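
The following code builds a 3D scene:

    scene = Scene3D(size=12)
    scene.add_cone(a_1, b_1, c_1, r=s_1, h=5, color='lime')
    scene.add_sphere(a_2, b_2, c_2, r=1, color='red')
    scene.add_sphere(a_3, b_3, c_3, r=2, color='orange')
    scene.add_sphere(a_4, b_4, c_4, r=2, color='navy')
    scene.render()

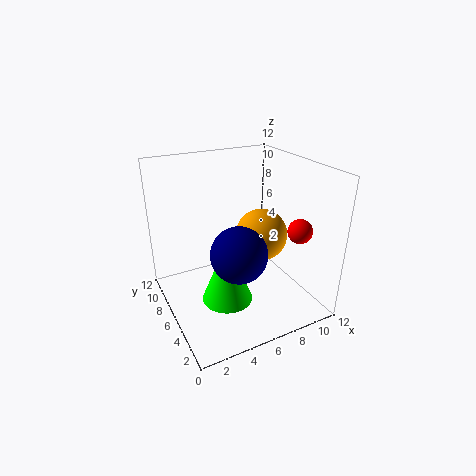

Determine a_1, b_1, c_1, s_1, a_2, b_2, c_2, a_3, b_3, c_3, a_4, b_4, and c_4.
a_1 = 4, b_1 = 4, c_1 = 2, s_1 = 2, a_2 = 10, b_2 = 3, c_2 = 7, a_3 = 7, b_3 = 4, c_3 = 7, a_4 = 4, b_4 = 2, c_4 = 7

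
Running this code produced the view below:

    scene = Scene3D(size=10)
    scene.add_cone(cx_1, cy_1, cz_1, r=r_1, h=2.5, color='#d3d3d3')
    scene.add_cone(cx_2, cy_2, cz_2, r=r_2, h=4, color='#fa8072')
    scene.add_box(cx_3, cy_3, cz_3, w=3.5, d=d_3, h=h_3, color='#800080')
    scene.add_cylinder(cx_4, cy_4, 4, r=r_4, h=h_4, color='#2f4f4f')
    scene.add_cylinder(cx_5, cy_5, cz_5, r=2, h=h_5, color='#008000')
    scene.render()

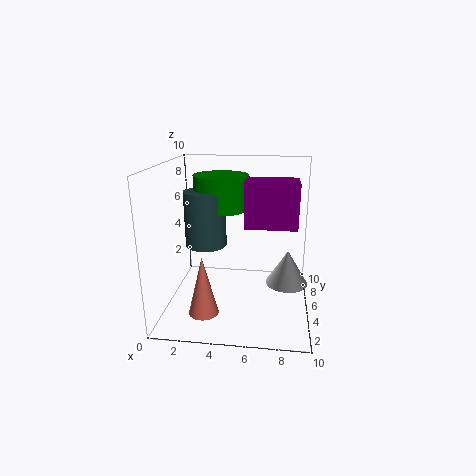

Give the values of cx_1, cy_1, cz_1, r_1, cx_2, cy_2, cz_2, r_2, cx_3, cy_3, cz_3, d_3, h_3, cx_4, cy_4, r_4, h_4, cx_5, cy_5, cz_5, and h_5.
cx_1 = 8.5, cy_1 = 5.5, cz_1 = 1.5, r_1 = 1.5, cx_2 = 3, cy_2 = 2.5, cz_2 = 0.5, r_2 = 1, cx_3 = 5.5, cy_3 = 4, cz_3 = 6, d_3 = 2.5, h_3 = 3, cx_4 = 2.5, cy_4 = 6, r_4 = 1.5, h_4 = 4, cx_5 = 3.5, cy_5 = 7, cz_5 = 6.5, h_5 = 2.5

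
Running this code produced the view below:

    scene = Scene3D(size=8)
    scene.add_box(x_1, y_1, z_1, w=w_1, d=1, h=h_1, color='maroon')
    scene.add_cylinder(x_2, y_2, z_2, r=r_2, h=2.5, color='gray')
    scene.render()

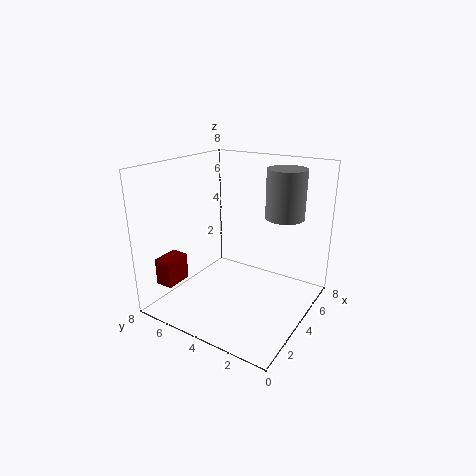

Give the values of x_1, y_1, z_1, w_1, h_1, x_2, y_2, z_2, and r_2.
x_1 = 1
y_1 = 6.5
z_1 = 1.5
w_1 = 1.5
h_1 = 1.5
x_2 = 4.5
y_2 = 1.5
z_2 = 5.5
r_2 = 1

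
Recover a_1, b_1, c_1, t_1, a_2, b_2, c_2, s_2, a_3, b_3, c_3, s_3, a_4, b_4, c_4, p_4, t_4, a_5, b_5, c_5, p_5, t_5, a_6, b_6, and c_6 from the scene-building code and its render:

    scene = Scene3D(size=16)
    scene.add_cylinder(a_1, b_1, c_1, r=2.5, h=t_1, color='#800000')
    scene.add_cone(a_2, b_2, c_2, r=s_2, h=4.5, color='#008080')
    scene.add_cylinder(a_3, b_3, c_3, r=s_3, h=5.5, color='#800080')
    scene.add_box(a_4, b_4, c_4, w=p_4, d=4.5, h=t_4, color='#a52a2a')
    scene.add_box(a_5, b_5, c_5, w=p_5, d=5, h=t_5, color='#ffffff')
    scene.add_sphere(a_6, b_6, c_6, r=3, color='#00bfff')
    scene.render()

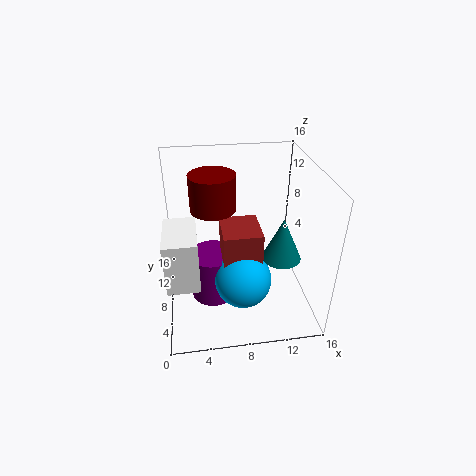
a_1 = 5.5, b_1 = 9.5, c_1 = 11, t_1 = 4, a_2 = 12, b_2 = 4.5, c_2 = 7.5, s_2 = 2, a_3 = 5, b_3 = 7, c_3 = 1.5, s_3 = 2.5, a_4 = 6, b_4 = 4, c_4 = 3.5, p_4 = 4, t_4 = 7, a_5 = 0.5, b_5 = 0.5, c_5 = 7.5, p_5 = 3, t_5 = 5, a_6 = 8, b_6 = 4.5, c_6 = 5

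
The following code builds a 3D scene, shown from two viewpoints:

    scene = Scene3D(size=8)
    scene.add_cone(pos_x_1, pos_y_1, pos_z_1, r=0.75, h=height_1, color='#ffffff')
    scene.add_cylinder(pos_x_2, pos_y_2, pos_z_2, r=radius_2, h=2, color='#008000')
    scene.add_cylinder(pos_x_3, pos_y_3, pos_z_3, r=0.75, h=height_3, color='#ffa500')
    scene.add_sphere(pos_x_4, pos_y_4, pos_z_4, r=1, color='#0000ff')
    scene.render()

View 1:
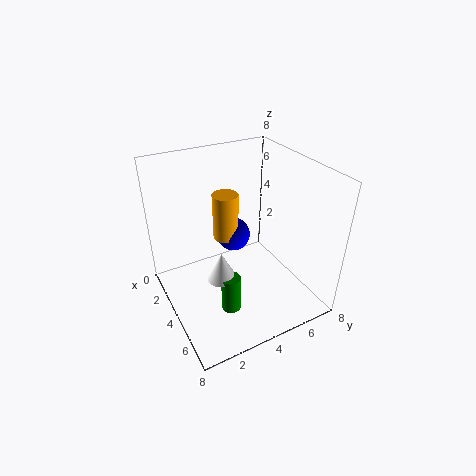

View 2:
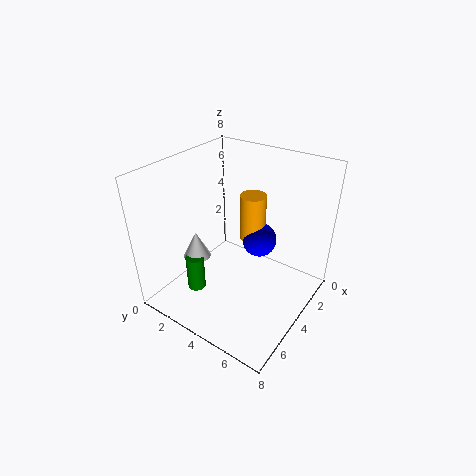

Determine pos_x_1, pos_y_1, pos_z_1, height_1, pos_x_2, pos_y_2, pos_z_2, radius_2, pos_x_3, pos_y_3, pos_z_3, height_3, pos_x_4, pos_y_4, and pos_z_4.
pos_x_1 = 5.5
pos_y_1 = 2.25
pos_z_1 = 3
height_1 = 1.5
pos_x_2 = 6
pos_y_2 = 2.5
pos_z_2 = 1.25
radius_2 = 0.5
pos_x_3 = 2.5
pos_y_3 = 4
pos_z_3 = 3.25
height_3 = 2.75
pos_x_4 = 2.5
pos_y_4 = 4.5
pos_z_4 = 3.25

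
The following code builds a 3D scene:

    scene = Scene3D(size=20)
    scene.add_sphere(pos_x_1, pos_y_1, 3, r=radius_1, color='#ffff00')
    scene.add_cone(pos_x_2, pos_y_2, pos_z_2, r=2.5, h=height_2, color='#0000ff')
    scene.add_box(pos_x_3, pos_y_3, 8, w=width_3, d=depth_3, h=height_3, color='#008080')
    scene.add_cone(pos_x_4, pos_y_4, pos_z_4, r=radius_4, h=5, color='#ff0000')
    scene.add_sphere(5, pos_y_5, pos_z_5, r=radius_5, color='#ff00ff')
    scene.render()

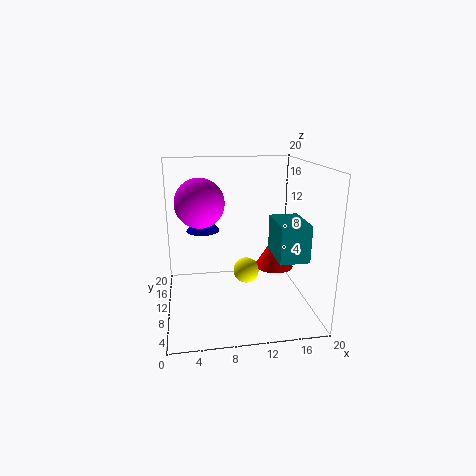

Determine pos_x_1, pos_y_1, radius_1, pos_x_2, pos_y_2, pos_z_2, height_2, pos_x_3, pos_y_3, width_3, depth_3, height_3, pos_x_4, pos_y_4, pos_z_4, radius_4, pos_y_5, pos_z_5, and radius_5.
pos_x_1 = 12
pos_y_1 = 14
radius_1 = 2
pos_x_2 = 5.5
pos_y_2 = 15.5
pos_z_2 = 9.5
height_2 = 3.5
pos_x_3 = 14.5
pos_y_3 = 4.5
width_3 = 4
depth_3 = 6
height_3 = 5
pos_x_4 = 16.5
pos_y_4 = 14
pos_z_4 = 3.5
radius_4 = 3
pos_y_5 = 12.5
pos_z_5 = 14.5
radius_5 = 3.5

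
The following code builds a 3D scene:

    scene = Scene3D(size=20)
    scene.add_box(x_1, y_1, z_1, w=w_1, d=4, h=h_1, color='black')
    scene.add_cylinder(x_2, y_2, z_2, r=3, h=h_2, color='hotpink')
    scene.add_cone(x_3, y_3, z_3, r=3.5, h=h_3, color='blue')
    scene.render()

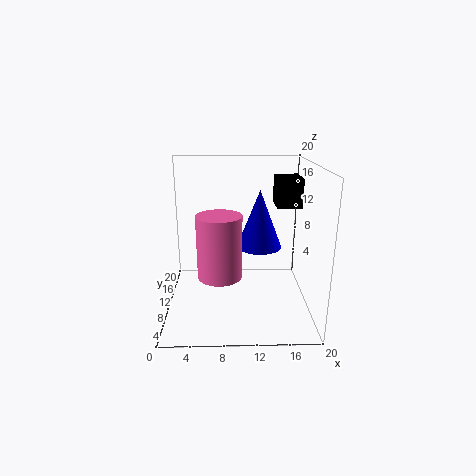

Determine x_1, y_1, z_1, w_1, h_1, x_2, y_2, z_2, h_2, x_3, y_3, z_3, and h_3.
x_1 = 14.5
y_1 = 5
z_1 = 15.5
w_1 = 3
h_1 = 3.5
x_2 = 7.5
y_2 = 7.5
z_2 = 5.5
h_2 = 8.5
x_3 = 13.5
y_3 = 15.5
z_3 = 6.5
h_3 = 9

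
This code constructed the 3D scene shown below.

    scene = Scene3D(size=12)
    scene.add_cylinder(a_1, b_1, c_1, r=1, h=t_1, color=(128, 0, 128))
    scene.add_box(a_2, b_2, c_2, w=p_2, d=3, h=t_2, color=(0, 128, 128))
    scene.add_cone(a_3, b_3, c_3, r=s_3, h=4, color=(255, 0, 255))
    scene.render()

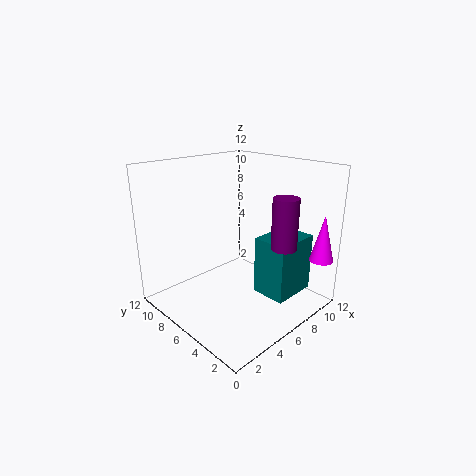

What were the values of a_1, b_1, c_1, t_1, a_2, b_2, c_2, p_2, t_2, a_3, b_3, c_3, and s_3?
a_1 = 7, b_1 = 2, c_1 = 6, t_1 = 4, a_2 = 7, b_2 = 2, c_2 = 1, p_2 = 4, t_2 = 5, a_3 = 11, b_3 = 1, c_3 = 4, s_3 = 1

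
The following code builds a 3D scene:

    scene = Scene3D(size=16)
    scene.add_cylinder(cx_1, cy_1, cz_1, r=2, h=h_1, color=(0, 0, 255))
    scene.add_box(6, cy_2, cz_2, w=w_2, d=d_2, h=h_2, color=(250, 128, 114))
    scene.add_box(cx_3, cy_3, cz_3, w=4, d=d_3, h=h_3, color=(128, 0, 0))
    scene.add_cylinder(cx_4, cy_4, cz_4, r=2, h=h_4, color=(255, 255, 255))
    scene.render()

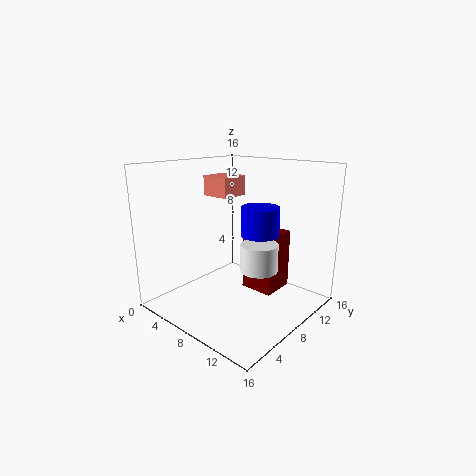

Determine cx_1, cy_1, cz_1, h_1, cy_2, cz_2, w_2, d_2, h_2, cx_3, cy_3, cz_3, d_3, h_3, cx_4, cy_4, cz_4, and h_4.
cx_1 = 11
cy_1 = 8
cz_1 = 9
h_1 = 3
cy_2 = 5
cz_2 = 13
w_2 = 3
d_2 = 3
h_2 = 2
cx_3 = 7
cy_3 = 10
cz_3 = 1
d_3 = 4
h_3 = 7
cx_4 = 11
cy_4 = 8
cz_4 = 5
h_4 = 3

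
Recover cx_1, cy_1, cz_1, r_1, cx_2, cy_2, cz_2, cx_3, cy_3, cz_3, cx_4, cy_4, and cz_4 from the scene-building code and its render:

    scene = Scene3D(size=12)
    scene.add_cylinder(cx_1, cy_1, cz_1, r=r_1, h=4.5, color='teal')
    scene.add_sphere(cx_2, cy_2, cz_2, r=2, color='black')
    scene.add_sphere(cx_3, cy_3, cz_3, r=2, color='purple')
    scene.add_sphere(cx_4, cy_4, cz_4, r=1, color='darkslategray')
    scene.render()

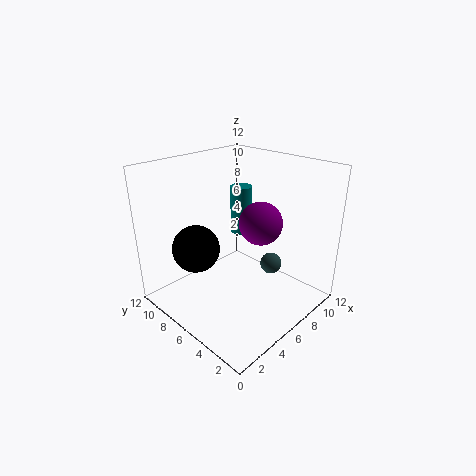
cx_1 = 9.5
cy_1 = 9
cz_1 = 4.5
r_1 = 1
cx_2 = 3.5
cy_2 = 8.5
cz_2 = 5
cx_3 = 9.5
cy_3 = 6.5
cz_3 = 6
cx_4 = 10
cy_4 = 5.5
cz_4 = 2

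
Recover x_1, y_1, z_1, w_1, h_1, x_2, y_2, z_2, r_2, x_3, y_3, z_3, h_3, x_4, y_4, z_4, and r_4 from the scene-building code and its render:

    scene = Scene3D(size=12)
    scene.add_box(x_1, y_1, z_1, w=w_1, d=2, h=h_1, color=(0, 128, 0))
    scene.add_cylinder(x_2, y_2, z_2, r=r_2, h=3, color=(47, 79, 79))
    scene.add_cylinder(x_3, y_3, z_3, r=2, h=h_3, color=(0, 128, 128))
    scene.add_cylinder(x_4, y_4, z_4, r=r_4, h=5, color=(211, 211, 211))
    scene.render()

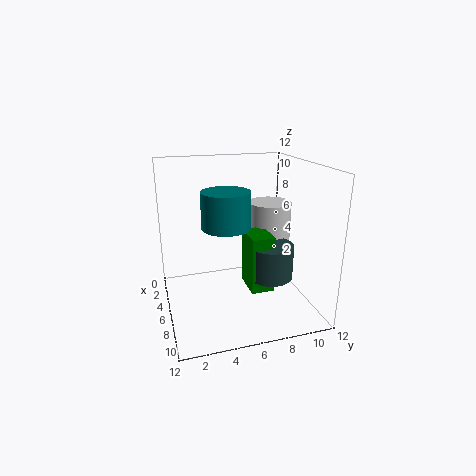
x_1 = 4, y_1 = 7, z_1 = 1, w_1 = 3, h_1 = 5, x_2 = 6, y_2 = 9, z_2 = 2, r_2 = 2, x_3 = 6, y_3 = 5, z_3 = 7, h_3 = 3, x_4 = 3, y_4 = 10, z_4 = 3, r_4 = 2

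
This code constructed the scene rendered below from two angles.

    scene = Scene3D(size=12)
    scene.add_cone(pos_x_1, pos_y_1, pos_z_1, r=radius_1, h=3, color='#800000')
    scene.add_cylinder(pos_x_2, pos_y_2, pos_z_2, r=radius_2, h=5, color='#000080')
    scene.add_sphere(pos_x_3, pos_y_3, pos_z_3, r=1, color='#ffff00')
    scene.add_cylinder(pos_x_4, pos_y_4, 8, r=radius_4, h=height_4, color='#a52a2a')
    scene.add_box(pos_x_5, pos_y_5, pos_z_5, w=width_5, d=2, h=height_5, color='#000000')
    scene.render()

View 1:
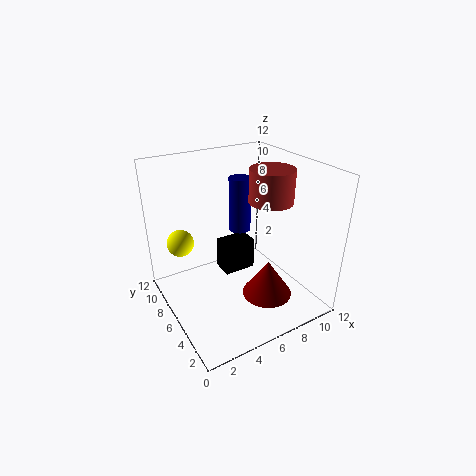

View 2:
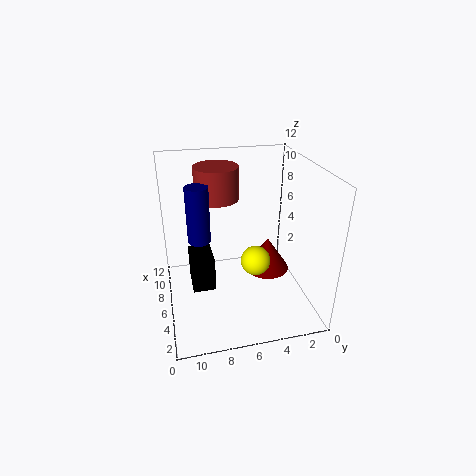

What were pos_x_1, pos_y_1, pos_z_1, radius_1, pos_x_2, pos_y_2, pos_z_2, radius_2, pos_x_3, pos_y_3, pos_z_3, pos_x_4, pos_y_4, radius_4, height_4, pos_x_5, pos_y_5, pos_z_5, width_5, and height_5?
pos_x_1 = 7, pos_y_1 = 3, pos_z_1 = 2, radius_1 = 2, pos_x_2 = 8, pos_y_2 = 9, pos_z_2 = 5, radius_2 = 1, pos_x_3 = 1, pos_y_3 = 6, pos_z_3 = 7, pos_x_4 = 10, pos_y_4 = 7, radius_4 = 2, height_4 = 3, pos_x_5 = 6, pos_y_5 = 8, pos_z_5 = 1, width_5 = 3, height_5 = 3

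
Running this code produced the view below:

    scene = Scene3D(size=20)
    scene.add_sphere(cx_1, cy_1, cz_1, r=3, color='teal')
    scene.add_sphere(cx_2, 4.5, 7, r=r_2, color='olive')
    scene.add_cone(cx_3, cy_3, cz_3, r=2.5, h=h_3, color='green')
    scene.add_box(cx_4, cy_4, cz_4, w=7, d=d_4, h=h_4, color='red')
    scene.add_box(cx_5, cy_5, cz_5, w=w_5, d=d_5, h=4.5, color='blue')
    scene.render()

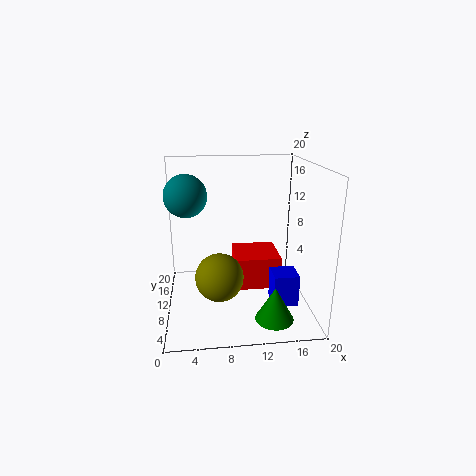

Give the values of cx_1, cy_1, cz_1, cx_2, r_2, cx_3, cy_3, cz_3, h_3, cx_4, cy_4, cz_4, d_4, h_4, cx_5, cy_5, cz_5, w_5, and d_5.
cx_1 = 3; cy_1 = 12.5; cz_1 = 15.5; cx_2 = 7; r_2 = 3; cx_3 = 14; cy_3 = 3.5; cz_3 = 1; h_3 = 4.5; cx_4 = 10; cy_4 = 12; cz_4 = 0.5; d_4 = 7; h_4 = 5; cx_5 = 14.5; cy_5 = 6; cz_5 = 1; w_5 = 3.5; d_5 = 3.5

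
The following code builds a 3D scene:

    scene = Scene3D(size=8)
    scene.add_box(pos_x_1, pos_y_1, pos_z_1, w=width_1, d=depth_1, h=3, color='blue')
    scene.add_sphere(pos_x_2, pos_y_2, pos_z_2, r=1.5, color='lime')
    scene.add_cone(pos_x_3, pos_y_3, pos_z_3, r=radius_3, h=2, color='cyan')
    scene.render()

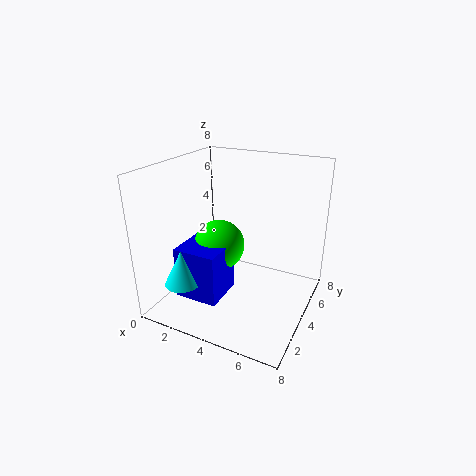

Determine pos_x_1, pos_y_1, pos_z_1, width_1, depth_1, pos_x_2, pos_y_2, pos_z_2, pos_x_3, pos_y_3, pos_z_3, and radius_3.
pos_x_1 = 1
pos_y_1 = 2
pos_z_1 = 0.5
width_1 = 2.5
depth_1 = 2.5
pos_x_2 = 2.5
pos_y_2 = 4.5
pos_z_2 = 3
pos_x_3 = 1.5
pos_y_3 = 2
pos_z_3 = 1.5
radius_3 = 1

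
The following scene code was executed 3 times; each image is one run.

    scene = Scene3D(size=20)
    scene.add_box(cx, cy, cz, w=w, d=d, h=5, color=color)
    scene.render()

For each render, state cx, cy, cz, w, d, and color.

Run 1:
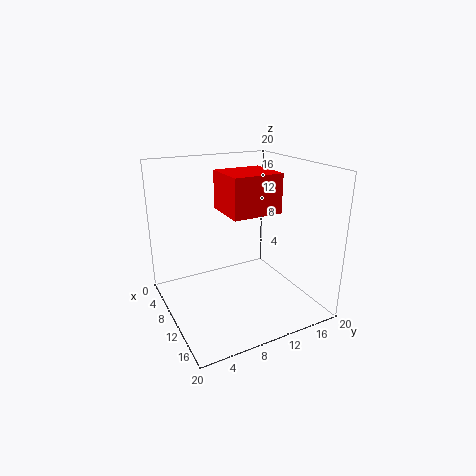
cx = 9; cy = 7; cz = 14.5; w = 6; d = 6.5; color = 'red'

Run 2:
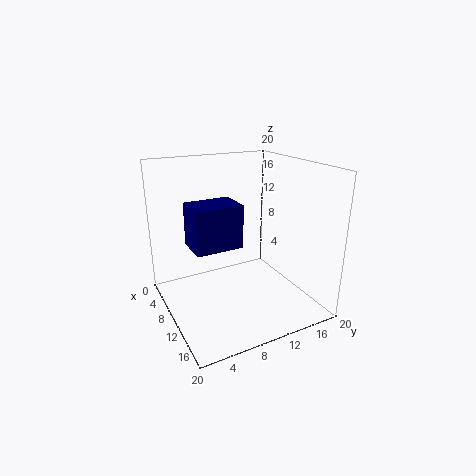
cx = 13; cy = 1.5; cz = 12; w = 4; d = 5.5; color = 'navy'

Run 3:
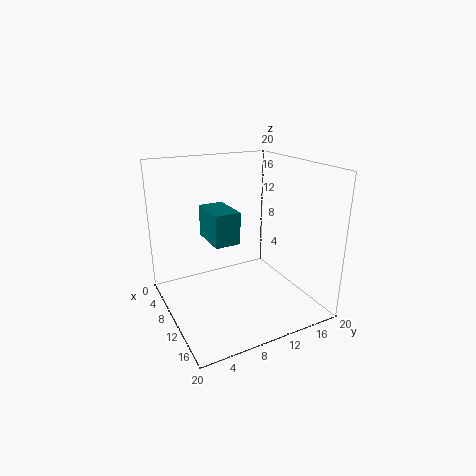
cx = 0.5; cy = 8; cz = 7.5; w = 6.5; d = 4; color = 'teal'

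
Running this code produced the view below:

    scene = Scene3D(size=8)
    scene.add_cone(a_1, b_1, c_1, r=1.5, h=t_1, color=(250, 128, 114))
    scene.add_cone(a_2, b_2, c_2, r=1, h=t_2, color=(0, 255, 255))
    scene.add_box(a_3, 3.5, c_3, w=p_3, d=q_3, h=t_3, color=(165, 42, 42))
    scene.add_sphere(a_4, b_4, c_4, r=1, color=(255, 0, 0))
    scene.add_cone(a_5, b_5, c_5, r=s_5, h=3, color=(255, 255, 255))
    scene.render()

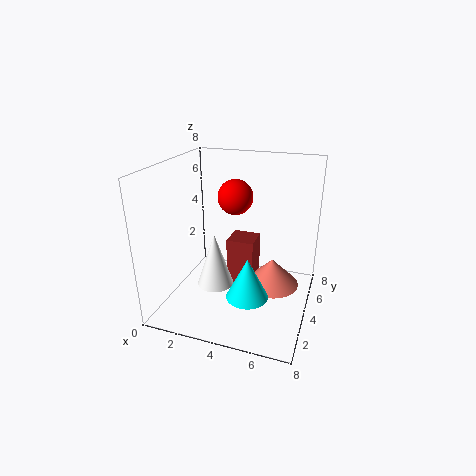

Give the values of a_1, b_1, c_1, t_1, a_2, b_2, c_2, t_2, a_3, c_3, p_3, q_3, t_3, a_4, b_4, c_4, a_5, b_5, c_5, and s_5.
a_1 = 6
b_1 = 4
c_1 = 1.5
t_1 = 1.5
a_2 = 5.5
b_2 = 1
c_2 = 2.5
t_2 = 2
a_3 = 3.5
c_3 = 1
p_3 = 1.5
q_3 = 1.5
t_3 = 3
a_4 = 3.5
b_4 = 5
c_4 = 6
a_5 = 3
b_5 = 3
c_5 = 1.5
s_5 = 1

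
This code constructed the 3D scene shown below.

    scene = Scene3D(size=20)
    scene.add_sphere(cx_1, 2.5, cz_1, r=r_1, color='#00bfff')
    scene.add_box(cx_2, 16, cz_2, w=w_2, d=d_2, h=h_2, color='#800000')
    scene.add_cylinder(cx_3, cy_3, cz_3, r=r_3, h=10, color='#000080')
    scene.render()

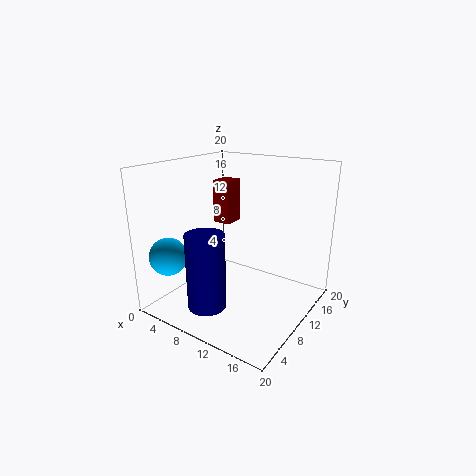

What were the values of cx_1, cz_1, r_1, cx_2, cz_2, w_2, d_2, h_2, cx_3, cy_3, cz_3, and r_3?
cx_1 = 4
cz_1 = 8.5
r_1 = 2.5
cx_2 = 1
cz_2 = 9
w_2 = 3
d_2 = 3.5
h_2 = 7
cx_3 = 9.5
cy_3 = 3.5
cz_3 = 2.5
r_3 = 2.5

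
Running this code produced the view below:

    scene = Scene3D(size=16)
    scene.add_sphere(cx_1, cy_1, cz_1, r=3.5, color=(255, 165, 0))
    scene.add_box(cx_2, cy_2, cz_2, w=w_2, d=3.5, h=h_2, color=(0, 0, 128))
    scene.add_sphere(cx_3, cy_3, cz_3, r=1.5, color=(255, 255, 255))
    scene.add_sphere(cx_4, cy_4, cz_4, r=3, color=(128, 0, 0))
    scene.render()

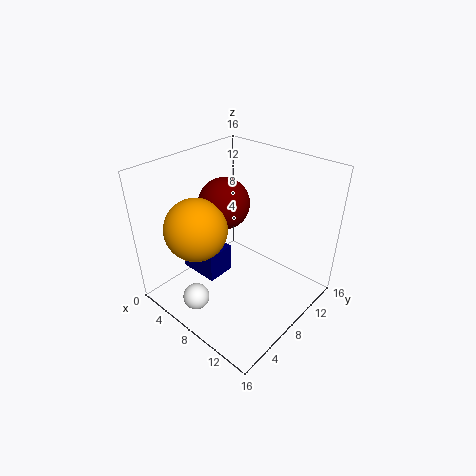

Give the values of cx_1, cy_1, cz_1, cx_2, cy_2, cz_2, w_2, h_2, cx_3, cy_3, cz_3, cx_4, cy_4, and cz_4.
cx_1 = 4.5; cy_1 = 5; cz_1 = 9; cx_2 = 0.5; cy_2 = 6; cz_2 = 1.5; w_2 = 5; h_2 = 3.5; cx_3 = 6; cy_3 = 3; cz_3 = 1.5; cx_4 = 4.5; cy_4 = 9.5; cz_4 = 10.5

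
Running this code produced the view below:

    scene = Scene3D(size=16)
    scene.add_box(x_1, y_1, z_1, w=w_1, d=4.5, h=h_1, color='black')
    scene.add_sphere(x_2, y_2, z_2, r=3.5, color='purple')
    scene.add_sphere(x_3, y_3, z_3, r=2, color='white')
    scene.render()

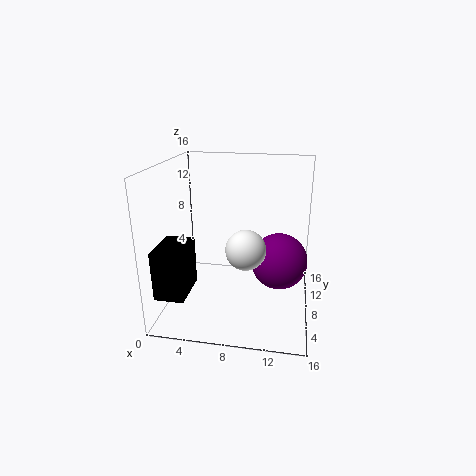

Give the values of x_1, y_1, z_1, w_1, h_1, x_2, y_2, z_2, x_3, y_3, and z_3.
x_1 = 1
y_1 = 0.5
z_1 = 4
w_1 = 3
h_1 = 5
x_2 = 12.5
y_2 = 12
z_2 = 3.5
x_3 = 9.5
y_3 = 4
z_3 = 8.5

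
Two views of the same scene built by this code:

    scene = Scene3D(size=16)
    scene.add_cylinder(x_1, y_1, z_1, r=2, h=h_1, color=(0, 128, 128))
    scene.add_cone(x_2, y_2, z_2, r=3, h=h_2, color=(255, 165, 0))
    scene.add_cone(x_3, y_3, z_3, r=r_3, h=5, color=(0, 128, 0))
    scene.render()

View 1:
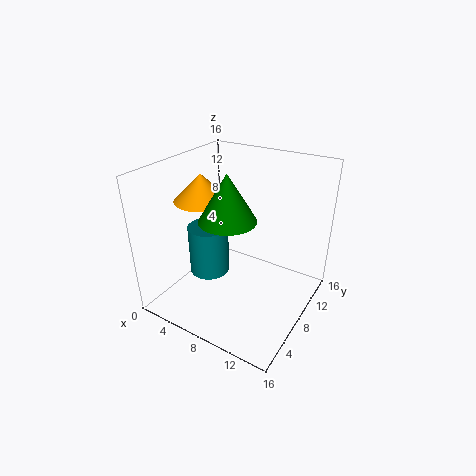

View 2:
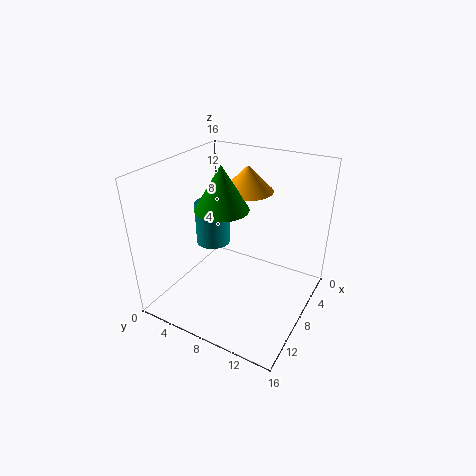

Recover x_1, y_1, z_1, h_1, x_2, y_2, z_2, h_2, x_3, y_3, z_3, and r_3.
x_1 = 7, y_1 = 4, z_1 = 6, h_1 = 5, x_2 = 4, y_2 = 7, z_2 = 12, h_2 = 3, x_3 = 8, y_3 = 6, z_3 = 11, r_3 = 3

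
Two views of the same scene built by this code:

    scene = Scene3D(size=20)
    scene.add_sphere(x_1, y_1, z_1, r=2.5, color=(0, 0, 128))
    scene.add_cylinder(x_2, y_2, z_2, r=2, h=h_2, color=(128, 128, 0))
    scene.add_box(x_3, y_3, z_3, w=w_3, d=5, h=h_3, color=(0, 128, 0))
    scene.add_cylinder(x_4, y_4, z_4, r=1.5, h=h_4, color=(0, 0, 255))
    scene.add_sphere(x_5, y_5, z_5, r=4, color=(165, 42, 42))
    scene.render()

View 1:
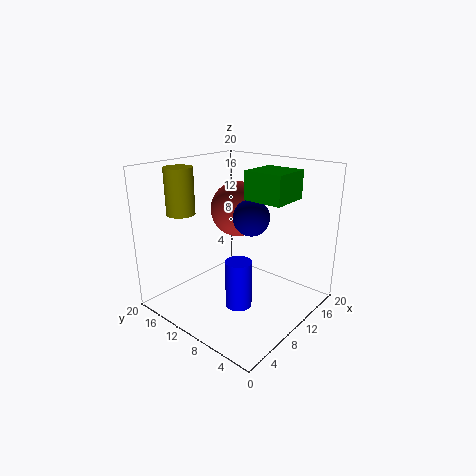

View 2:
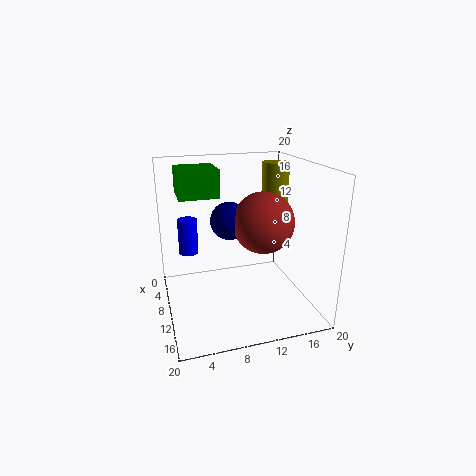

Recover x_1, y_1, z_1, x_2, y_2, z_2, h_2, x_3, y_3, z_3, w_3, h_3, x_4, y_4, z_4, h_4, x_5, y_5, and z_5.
x_1 = 11; y_1 = 8.5; z_1 = 13; x_2 = 6; y_2 = 17; z_2 = 13; h_2 = 6.5; x_3 = 7.5; y_3 = 2; z_3 = 16.5; w_3 = 5; h_3 = 3.5; x_4 = 3; y_4 = 4; z_4 = 5.5; h_4 = 5.5; x_5 = 13; y_5 = 12.5; z_5 = 13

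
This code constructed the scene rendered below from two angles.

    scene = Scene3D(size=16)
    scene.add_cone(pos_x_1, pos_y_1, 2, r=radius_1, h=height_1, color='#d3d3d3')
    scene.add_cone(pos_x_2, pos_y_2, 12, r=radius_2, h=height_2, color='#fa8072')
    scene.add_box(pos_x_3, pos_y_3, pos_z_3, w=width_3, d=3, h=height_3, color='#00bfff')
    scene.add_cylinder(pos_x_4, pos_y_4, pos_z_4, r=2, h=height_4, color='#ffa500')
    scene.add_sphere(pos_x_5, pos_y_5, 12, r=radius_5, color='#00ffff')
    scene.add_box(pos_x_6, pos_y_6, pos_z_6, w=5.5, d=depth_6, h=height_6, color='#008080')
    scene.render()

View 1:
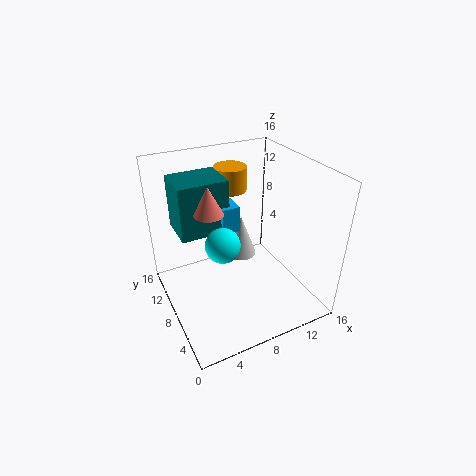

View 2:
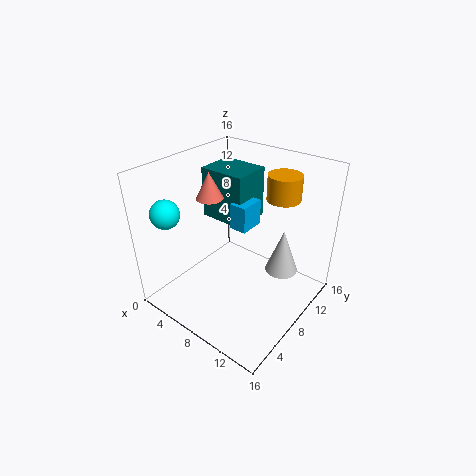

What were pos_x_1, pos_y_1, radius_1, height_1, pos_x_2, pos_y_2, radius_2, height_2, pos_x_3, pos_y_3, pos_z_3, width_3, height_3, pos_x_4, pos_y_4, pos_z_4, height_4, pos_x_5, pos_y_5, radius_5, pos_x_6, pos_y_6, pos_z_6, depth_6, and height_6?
pos_x_1 = 11
pos_y_1 = 13
radius_1 = 2
height_1 = 5.5
pos_x_2 = 4.5
pos_y_2 = 7.5
radius_2 = 1.5
height_2 = 3
pos_x_3 = 6.5
pos_y_3 = 8.5
pos_z_3 = 8.5
width_3 = 2
height_3 = 3
pos_x_4 = 10
pos_y_4 = 14
pos_z_4 = 11
height_4 = 3
pos_x_5 = 3.5
pos_y_5 = 2
radius_5 = 1.5
pos_x_6 = 2
pos_y_6 = 9
pos_z_6 = 8.5
depth_6 = 4.5
height_6 = 6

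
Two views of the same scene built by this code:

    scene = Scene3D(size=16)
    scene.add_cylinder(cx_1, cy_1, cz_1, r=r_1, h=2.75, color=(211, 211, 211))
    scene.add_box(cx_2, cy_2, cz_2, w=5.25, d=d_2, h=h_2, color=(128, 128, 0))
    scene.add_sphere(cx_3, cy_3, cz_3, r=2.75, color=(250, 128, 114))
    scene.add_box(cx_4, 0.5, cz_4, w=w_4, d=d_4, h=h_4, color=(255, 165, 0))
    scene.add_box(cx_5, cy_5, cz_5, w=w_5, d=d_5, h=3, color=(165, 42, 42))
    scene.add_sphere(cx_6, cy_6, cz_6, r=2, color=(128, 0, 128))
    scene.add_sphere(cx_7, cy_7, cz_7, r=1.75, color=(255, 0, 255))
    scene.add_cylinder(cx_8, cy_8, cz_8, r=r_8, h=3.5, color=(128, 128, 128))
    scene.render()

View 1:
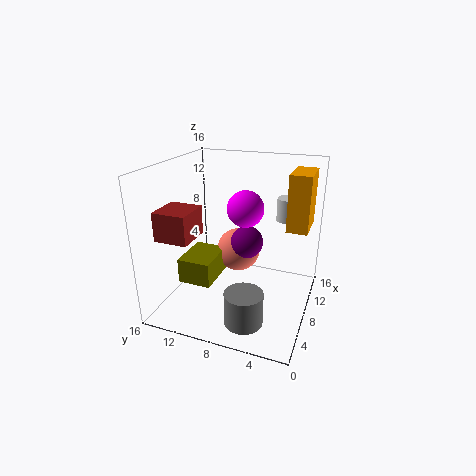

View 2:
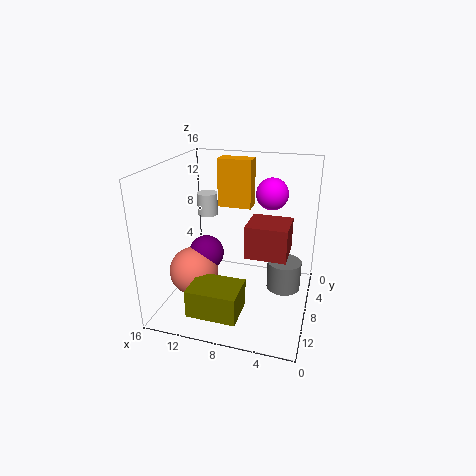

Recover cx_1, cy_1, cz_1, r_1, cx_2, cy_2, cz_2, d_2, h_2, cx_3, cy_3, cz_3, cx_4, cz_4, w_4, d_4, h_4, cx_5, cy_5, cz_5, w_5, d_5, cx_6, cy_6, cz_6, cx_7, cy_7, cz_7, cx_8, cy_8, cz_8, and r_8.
cx_1 = 13.25; cy_1 = 3.75; cz_1 = 8.75; r_1 = 1.25; cx_2 = 6.25; cy_2 = 11; cz_2 = 1.75; d_2 = 4; h_2 = 3; cx_3 = 12.75; cy_3 = 9.75; cz_3 = 4; cx_4 = 8; cz_4 = 9.5; w_4 = 4.25; d_4 = 2.25; h_4 = 6; cx_5 = 1.75; cy_5 = 11; cz_5 = 9.25; w_5 = 3.75; d_5 = 3.5; cx_6 = 11.75; cy_6 = 8.25; cz_6 = 5.75; cx_7 = 4.75; cy_7 = 6; cz_7 = 12.75; cx_8 = 3; cy_8 = 5.5; cz_8 = 1; r_8 = 2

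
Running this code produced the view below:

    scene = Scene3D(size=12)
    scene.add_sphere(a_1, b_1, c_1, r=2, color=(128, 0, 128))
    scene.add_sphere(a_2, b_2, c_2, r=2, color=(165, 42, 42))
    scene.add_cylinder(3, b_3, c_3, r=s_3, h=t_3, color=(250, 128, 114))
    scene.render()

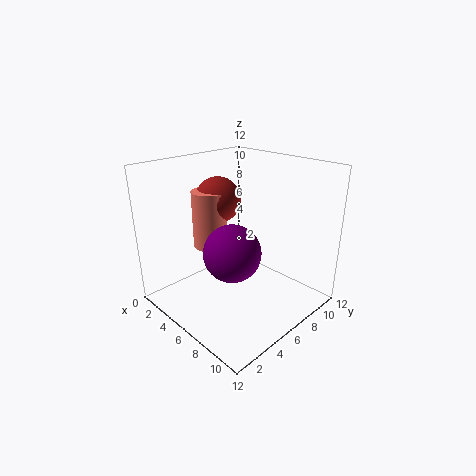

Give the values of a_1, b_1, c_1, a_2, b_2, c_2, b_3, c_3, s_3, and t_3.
a_1 = 9
b_1 = 2.5
c_1 = 7
a_2 = 3
b_2 = 6.5
c_2 = 8.5
b_3 = 5.5
c_3 = 4.5
s_3 = 1.5
t_3 = 5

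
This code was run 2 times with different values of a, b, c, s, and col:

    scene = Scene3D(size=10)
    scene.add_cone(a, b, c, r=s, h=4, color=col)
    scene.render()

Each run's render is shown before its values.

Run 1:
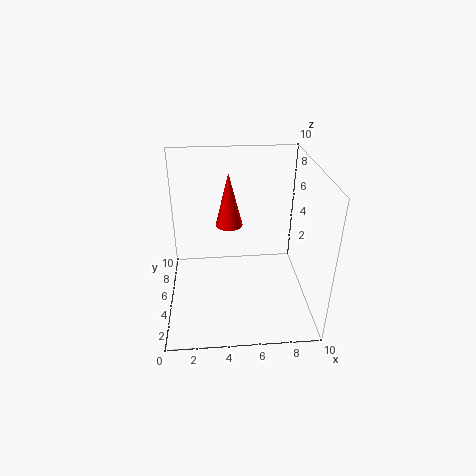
a = 4.5
b = 7
c = 5
s = 1
col = 'red'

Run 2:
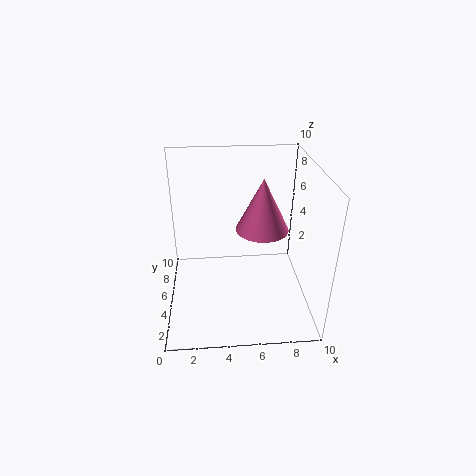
a = 7
b = 7
c = 4.5
s = 2
col = 'hotpink'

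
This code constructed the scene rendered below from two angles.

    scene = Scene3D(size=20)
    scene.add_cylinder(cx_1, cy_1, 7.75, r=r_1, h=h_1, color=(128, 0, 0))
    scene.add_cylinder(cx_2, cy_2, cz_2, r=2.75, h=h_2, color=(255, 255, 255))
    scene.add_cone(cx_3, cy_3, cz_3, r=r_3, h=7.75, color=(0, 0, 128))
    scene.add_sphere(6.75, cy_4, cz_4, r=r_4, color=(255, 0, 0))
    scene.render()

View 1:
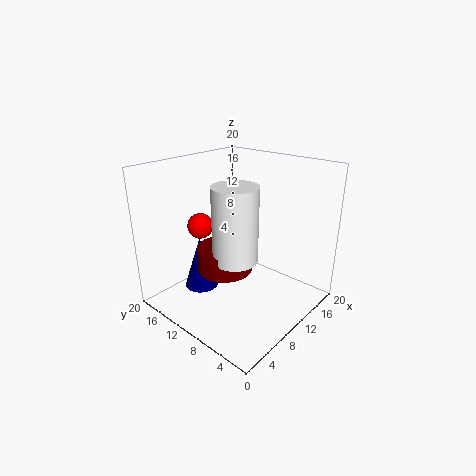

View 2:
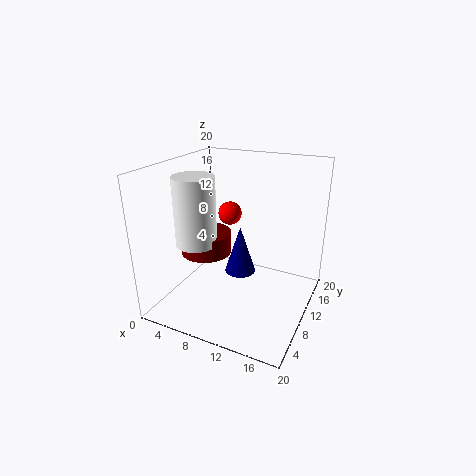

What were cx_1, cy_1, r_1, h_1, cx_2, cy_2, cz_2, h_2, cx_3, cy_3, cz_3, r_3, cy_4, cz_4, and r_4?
cx_1 = 5.75; cy_1 = 8.5; r_1 = 3.5; h_1 = 3; cx_2 = 5.5; cy_2 = 6.5; cz_2 = 9.75; h_2 = 9.25; cx_3 = 7.75; cy_3 = 15.5; cz_3 = 1.25; r_3 = 2.5; cy_4 = 14; cz_4 = 11.75; r_4 = 1.75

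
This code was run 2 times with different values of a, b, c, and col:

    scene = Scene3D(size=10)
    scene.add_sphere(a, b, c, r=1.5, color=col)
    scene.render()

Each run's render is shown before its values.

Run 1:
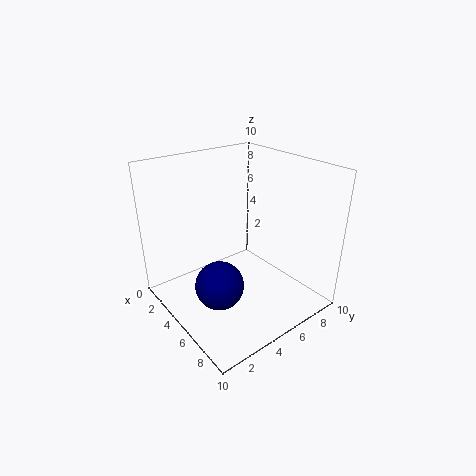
a = 7; b = 2; c = 3.5; col = 'navy'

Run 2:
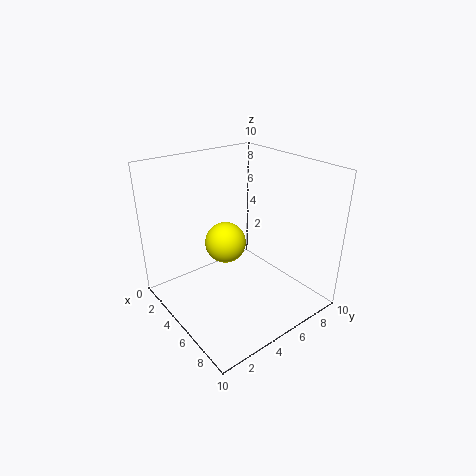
a = 3.5; b = 5; c = 4; col = 'yellow'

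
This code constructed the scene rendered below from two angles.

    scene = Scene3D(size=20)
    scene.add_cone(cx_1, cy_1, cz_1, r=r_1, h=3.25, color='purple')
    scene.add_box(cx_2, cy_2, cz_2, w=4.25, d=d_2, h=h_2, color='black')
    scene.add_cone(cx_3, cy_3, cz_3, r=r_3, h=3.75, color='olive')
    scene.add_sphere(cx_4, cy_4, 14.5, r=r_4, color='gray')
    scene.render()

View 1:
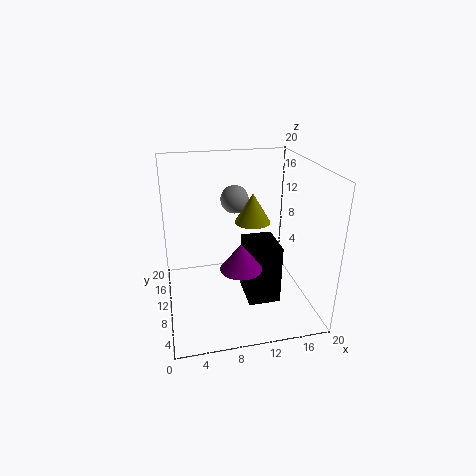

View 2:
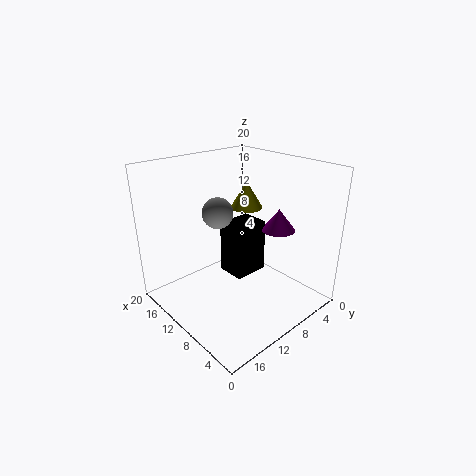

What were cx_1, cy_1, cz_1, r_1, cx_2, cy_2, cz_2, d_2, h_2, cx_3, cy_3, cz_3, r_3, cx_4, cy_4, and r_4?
cx_1 = 8.75
cy_1 = 3
cz_1 = 9.5
r_1 = 2.5
cx_2 = 10.25
cy_2 = 4.25
cz_2 = 2.75
d_2 = 5.25
h_2 = 8
cx_3 = 11.25
cy_3 = 7.25
cz_3 = 13.5
r_3 = 2.25
cx_4 = 10.25
cy_4 = 13.25
r_4 = 2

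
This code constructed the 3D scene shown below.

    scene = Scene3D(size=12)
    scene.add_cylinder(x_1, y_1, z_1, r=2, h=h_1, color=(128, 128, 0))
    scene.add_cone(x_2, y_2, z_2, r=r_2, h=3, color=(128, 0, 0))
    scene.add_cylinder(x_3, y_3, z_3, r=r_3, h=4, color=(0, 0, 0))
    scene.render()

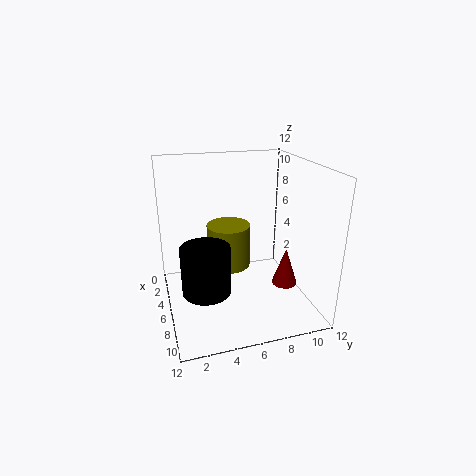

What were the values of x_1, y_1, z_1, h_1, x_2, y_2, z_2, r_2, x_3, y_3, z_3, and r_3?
x_1 = 3, y_1 = 6, z_1 = 2, h_1 = 4, x_2 = 9, y_2 = 9, z_2 = 3, r_2 = 1, x_3 = 7, y_3 = 3, z_3 = 2, r_3 = 2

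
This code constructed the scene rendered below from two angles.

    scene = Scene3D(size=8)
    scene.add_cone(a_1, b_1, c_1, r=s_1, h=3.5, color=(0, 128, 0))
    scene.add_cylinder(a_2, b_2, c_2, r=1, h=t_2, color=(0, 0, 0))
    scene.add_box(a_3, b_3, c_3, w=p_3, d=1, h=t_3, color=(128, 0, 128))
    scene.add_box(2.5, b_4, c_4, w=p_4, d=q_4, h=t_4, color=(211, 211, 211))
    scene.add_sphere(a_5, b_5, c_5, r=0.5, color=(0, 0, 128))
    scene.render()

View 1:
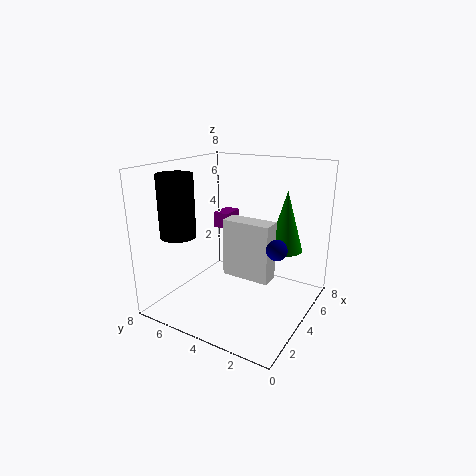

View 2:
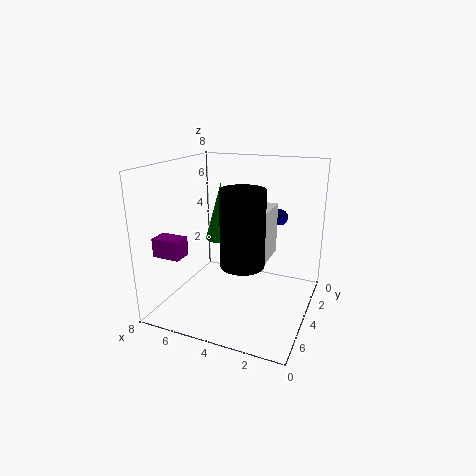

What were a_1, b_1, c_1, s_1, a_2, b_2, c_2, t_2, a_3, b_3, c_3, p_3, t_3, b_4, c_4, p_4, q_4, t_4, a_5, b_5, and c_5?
a_1 = 6, b_1 = 2, c_1 = 3, s_1 = 1, a_2 = 2.5, b_2 = 7, c_2 = 4, t_2 = 3.5, a_3 = 6, b_3 = 6, c_3 = 3.5, p_3 = 1.5, t_3 = 1, b_4 = 1.5, c_4 = 2.5, p_4 = 1, q_4 = 2.5, t_4 = 3, a_5 = 2.5, b_5 = 1, c_5 = 4.5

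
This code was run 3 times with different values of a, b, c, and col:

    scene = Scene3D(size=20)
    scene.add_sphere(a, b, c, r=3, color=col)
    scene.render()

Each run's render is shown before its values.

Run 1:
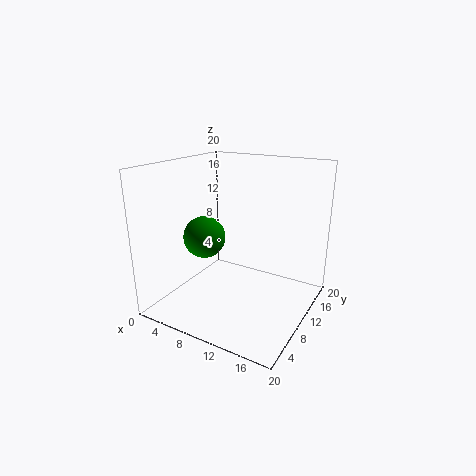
a = 5, b = 9, c = 9.5, col = 'green'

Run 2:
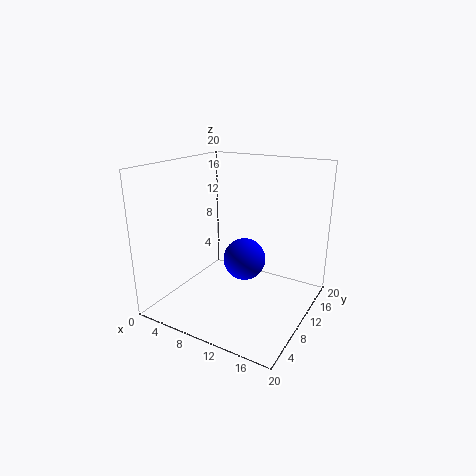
a = 10.5, b = 11, c = 6.5, col = 'blue'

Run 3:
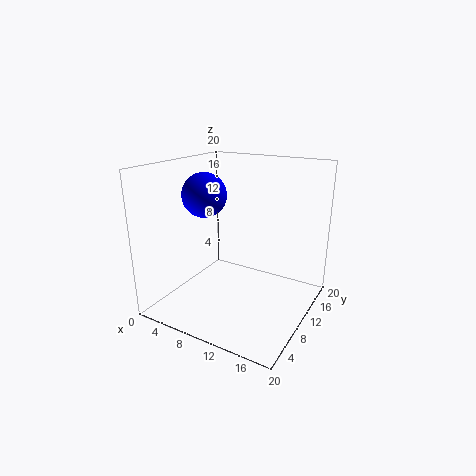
a = 6, b = 8, c = 16, col = 'blue'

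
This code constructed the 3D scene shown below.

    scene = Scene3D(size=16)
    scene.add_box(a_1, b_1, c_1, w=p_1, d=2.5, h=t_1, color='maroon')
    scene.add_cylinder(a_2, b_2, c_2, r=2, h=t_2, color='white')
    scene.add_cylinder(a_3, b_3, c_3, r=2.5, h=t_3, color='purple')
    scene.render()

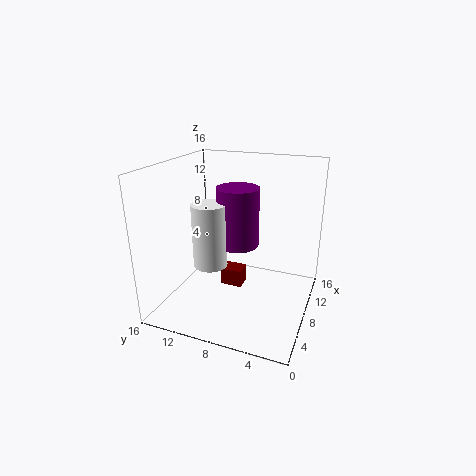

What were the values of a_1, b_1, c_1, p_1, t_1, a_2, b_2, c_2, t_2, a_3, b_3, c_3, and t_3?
a_1 = 7.5; b_1 = 7.5; c_1 = 2; p_1 = 2; t_1 = 2; a_2 = 8; b_2 = 11.5; c_2 = 4; t_2 = 7.5; a_3 = 10.5; b_3 = 9; c_3 = 6; t_3 = 7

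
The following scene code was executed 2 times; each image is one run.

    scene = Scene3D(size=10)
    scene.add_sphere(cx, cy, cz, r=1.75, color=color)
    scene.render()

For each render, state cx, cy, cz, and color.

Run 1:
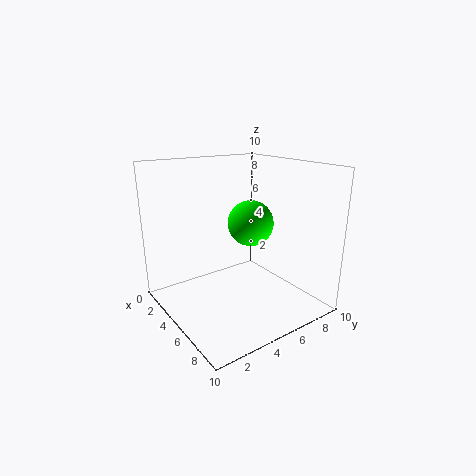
cx = 3.5
cy = 7.25
cz = 5.25
color = 'lime'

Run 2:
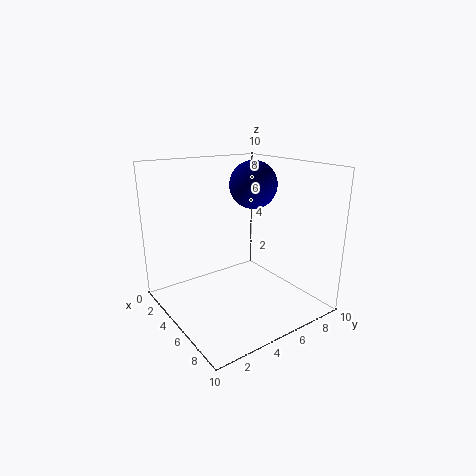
cx = 3.75
cy = 7.25
cz = 8.25
color = 'navy'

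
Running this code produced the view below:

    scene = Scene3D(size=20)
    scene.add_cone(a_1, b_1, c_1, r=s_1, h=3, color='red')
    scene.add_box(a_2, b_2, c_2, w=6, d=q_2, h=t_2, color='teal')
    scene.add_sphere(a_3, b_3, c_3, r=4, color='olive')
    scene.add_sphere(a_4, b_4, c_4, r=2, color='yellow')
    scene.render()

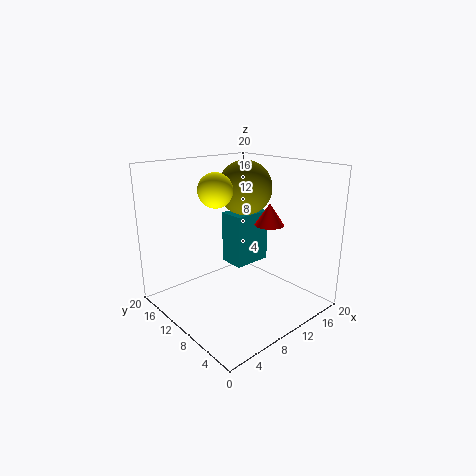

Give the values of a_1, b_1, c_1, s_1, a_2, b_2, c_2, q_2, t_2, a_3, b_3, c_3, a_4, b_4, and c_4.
a_1 = 13
b_1 = 7
c_1 = 12
s_1 = 2
a_2 = 12
b_2 = 12
c_2 = 4
q_2 = 4
t_2 = 8
a_3 = 14
b_3 = 13
c_3 = 16
a_4 = 4
b_4 = 7
c_4 = 18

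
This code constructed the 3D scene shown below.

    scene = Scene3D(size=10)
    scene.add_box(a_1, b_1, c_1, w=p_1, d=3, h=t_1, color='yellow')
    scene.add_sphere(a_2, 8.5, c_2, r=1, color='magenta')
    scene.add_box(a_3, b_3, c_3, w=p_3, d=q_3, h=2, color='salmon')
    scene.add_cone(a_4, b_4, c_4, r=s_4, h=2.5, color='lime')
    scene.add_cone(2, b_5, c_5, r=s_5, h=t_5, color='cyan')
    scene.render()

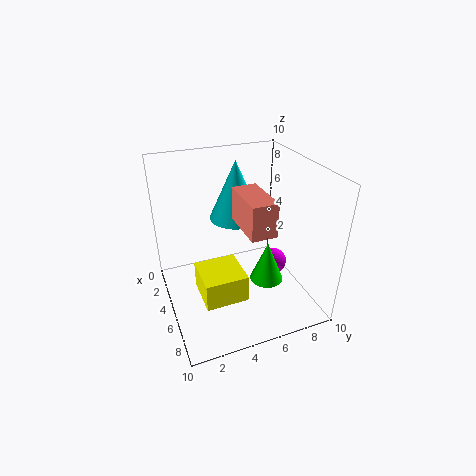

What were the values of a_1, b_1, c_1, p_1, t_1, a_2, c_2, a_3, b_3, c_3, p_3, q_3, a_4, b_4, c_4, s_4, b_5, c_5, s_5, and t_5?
a_1 = 4; b_1 = 2; c_1 = 1; p_1 = 3; t_1 = 2; a_2 = 4; c_2 = 1.5; a_3 = 6.5; b_3 = 4; c_3 = 7.5; p_3 = 3; q_3 = 1.5; a_4 = 8.5; b_4 = 5.5; c_4 = 4; s_4 = 1; b_5 = 6; c_5 = 5; s_5 = 2; t_5 = 4.5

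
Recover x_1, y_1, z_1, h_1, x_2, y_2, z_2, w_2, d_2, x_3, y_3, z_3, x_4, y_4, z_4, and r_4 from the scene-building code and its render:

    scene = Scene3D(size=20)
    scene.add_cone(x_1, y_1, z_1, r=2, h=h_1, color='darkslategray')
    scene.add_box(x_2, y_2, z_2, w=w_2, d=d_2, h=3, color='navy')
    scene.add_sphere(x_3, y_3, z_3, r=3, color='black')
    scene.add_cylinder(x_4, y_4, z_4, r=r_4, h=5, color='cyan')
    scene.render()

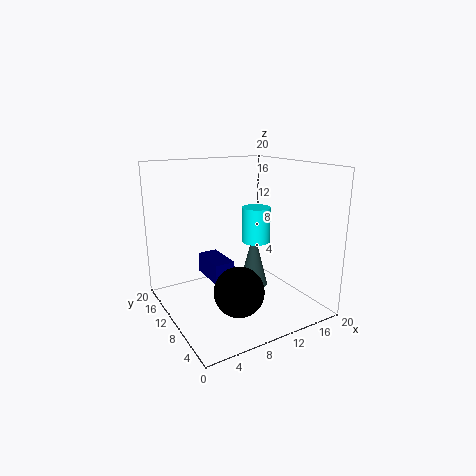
x_1 = 12; y_1 = 9; z_1 = 3; h_1 = 8; x_2 = 7; y_2 = 11; z_2 = 3; w_2 = 3; d_2 = 6; x_3 = 6; y_3 = 3; z_3 = 6; x_4 = 13; y_4 = 10; z_4 = 9; r_4 = 2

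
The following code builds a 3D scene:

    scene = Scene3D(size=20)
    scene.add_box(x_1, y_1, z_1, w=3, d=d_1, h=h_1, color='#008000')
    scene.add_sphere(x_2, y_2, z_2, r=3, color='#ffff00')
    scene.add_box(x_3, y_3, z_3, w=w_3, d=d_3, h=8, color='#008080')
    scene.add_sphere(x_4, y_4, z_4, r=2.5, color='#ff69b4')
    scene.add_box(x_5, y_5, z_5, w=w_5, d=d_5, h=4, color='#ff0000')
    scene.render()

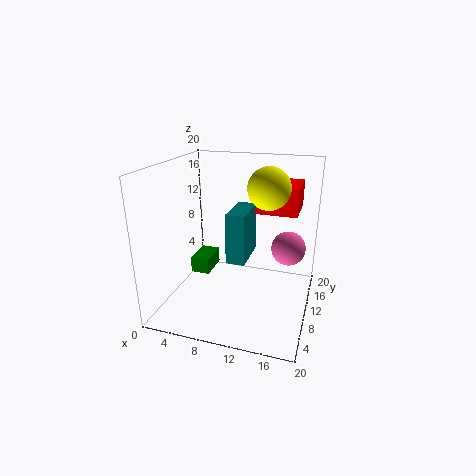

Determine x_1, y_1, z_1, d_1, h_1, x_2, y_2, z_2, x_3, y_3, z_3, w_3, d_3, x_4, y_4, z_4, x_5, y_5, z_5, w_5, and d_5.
x_1 = 1
y_1 = 13
z_1 = 1.5
d_1 = 5
h_1 = 2.5
x_2 = 13.5
y_2 = 13
z_2 = 16.5
x_3 = 7
y_3 = 13
z_3 = 4
w_3 = 3
d_3 = 7
x_4 = 16.5
y_4 = 14
z_4 = 7.5
x_5 = 11.5
y_5 = 13.5
z_5 = 12.5
w_5 = 6
d_5 = 6.5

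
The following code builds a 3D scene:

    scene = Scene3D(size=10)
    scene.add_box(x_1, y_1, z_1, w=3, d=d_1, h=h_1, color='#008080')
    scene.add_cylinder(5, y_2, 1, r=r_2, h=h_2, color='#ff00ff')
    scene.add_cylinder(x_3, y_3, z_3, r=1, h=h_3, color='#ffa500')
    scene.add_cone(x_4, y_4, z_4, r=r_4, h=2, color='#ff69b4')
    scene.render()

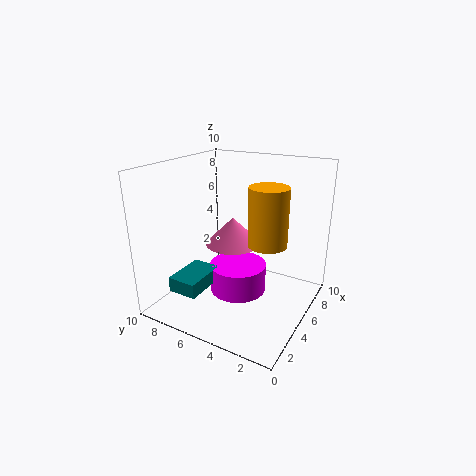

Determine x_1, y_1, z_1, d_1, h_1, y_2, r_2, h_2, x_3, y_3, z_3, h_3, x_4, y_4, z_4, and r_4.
x_1 = 1; y_1 = 6; z_1 = 2; d_1 = 2; h_1 = 1; y_2 = 5; r_2 = 2; h_2 = 2; x_3 = 1; y_3 = 1; z_3 = 7; h_3 = 3; x_4 = 6; y_4 = 6; z_4 = 4; r_4 = 2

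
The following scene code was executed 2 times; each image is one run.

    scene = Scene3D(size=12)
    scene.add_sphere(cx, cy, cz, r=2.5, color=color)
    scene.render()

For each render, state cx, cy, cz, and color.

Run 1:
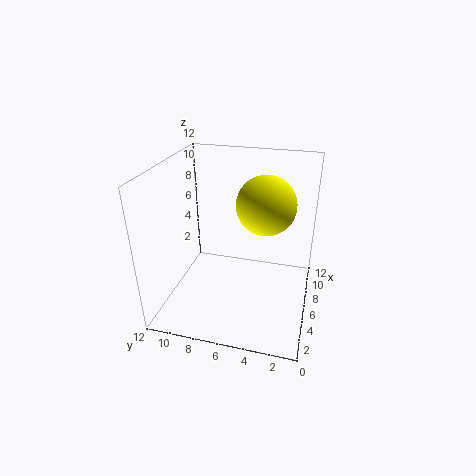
cx = 7.5
cy = 4
cz = 8.5
color = 'yellow'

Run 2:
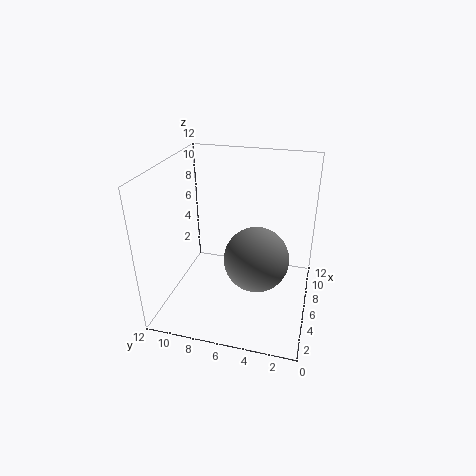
cx = 4
cy = 4
cz = 5.5
color = 'gray'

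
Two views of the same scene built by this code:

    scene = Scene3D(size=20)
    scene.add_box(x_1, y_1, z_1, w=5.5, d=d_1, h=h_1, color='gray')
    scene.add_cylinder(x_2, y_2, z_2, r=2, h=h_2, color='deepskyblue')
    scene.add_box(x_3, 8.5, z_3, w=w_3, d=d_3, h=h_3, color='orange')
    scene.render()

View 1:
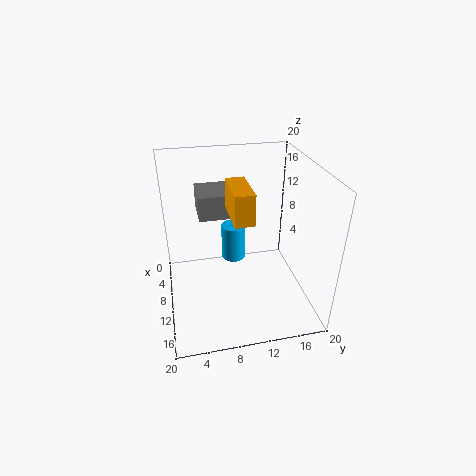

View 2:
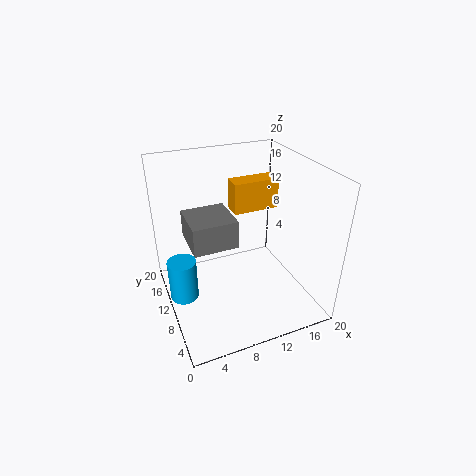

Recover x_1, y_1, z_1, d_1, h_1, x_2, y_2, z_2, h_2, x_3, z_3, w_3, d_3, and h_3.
x_1 = 2.5
y_1 = 5
z_1 = 12
d_1 = 5.5
h_1 = 3.5
x_2 = 2
y_2 = 11
z_2 = 1.5
h_2 = 6
x_3 = 9
z_3 = 14.5
w_3 = 6
d_3 = 2.5
h_3 = 4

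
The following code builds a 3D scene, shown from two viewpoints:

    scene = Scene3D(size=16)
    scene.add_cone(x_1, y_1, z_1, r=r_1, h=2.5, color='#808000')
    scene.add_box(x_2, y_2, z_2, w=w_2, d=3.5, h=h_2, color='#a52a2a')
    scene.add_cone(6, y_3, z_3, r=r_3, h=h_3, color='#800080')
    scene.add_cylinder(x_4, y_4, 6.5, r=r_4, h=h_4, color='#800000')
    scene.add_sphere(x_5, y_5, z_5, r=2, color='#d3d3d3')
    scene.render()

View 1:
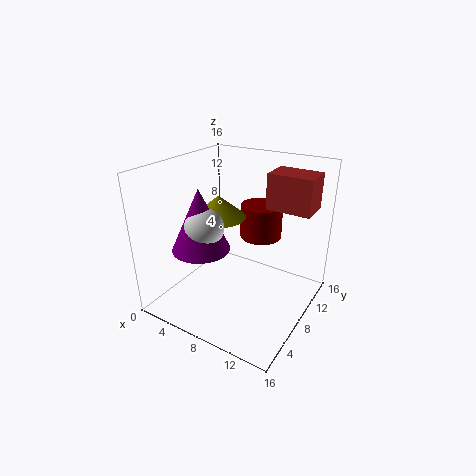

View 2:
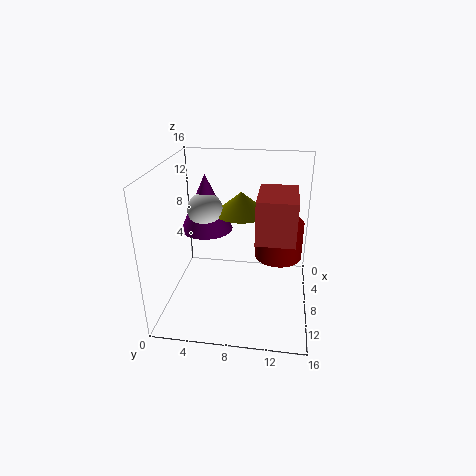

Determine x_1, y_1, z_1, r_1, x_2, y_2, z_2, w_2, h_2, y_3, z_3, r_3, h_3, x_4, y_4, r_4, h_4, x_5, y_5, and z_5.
x_1 = 5.5; y_1 = 8; z_1 = 10; r_1 = 3; x_2 = 10; y_2 = 10.5; z_2 = 11; w_2 = 5; h_2 = 4; y_3 = 4; z_3 = 8; r_3 = 3; h_3 = 6.5; x_4 = 8.5; y_4 = 12.5; r_4 = 2.5; h_4 = 4; x_5 = 6.5; y_5 = 4; z_5 = 10.5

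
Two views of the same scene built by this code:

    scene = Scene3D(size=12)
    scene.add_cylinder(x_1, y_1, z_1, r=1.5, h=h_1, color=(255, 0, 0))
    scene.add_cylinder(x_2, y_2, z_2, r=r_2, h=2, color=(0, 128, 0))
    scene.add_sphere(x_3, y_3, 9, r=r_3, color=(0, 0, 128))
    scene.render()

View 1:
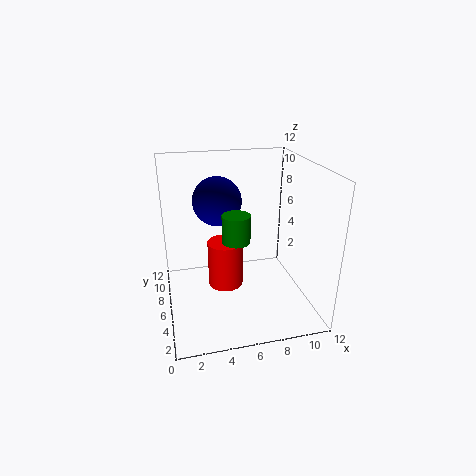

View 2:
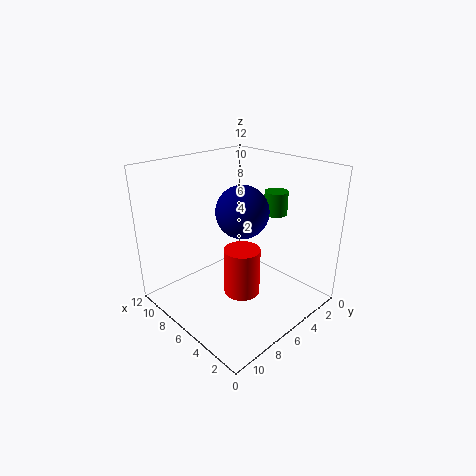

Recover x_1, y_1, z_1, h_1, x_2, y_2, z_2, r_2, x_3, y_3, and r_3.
x_1 = 5
y_1 = 6.5
z_1 = 1.5
h_1 = 4
x_2 = 5
y_2 = 2.5
z_2 = 7.5
r_2 = 1
x_3 = 4.5
y_3 = 7
r_3 = 2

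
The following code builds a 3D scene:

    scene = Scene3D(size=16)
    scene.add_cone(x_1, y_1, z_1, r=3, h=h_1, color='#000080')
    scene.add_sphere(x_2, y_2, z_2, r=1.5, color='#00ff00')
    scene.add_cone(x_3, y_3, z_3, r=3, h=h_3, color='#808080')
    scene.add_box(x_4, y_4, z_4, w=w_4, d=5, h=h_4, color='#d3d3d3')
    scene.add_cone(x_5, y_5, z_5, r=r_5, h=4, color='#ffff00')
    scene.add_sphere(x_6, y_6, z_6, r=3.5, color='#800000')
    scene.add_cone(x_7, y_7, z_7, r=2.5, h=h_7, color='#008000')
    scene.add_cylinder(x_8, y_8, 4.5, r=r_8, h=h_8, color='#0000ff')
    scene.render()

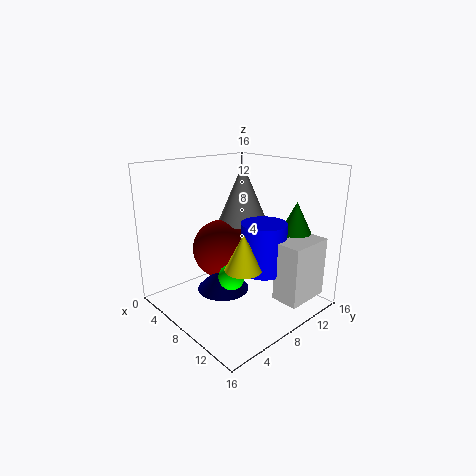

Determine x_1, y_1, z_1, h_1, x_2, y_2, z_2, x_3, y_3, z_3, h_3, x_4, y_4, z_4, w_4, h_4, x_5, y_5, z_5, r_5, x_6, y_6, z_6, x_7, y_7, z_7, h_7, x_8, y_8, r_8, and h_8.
x_1 = 6.5
y_1 = 7
z_1 = 1.5
h_1 = 3
x_2 = 8
y_2 = 7
z_2 = 3.5
x_3 = 5
y_3 = 11.5
z_3 = 8.5
h_3 = 7
x_4 = 12.5
y_4 = 9
z_4 = 2
w_4 = 3
h_4 = 6.5
x_5 = 10.5
y_5 = 6.5
z_5 = 5.5
r_5 = 2
x_6 = 4.5
y_6 = 8.5
z_6 = 5.5
x_7 = 12
y_7 = 13
z_7 = 7
h_7 = 5
x_8 = 10.5
y_8 = 9.5
r_8 = 2.5
h_8 = 5.5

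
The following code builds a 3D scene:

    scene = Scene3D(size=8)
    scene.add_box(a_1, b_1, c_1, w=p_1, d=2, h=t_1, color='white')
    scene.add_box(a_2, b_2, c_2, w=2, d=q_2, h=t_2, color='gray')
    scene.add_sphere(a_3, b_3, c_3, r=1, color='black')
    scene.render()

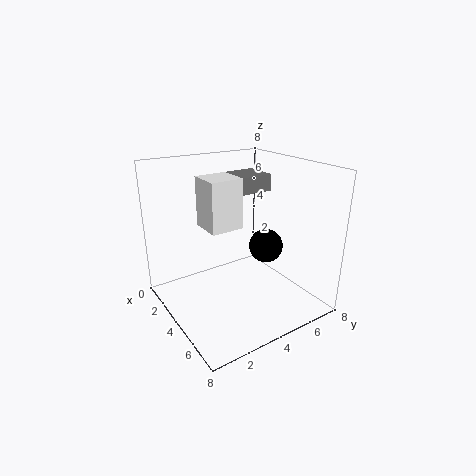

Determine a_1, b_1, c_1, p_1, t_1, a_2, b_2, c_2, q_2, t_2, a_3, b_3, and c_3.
a_1 = 1
b_1 = 3
c_1 = 4
p_1 = 2
t_1 = 3
a_2 = 1
b_2 = 5
c_2 = 6
q_2 = 2
t_2 = 1
a_3 = 4
b_3 = 6
c_3 = 3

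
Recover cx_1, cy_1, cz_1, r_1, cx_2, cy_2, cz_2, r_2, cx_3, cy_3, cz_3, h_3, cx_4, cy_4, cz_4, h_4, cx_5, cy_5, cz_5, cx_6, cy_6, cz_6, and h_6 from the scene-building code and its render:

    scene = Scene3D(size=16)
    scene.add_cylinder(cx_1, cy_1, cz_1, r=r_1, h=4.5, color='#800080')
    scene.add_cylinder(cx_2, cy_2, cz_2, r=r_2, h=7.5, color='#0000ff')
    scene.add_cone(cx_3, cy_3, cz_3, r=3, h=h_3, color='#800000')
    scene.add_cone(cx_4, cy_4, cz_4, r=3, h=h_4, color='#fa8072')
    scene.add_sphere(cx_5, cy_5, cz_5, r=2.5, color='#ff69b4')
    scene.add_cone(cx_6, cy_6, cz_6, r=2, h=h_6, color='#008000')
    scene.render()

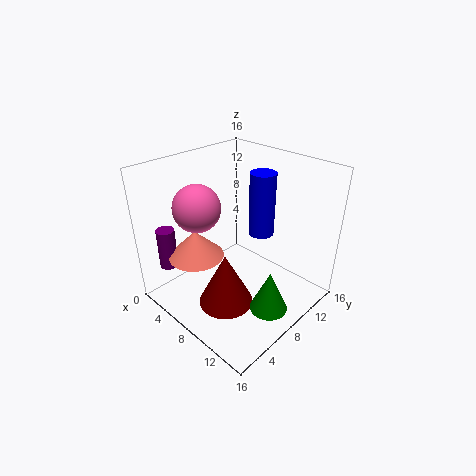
cx_1 = 3, cy_1 = 2, cz_1 = 5, r_1 = 1, cx_2 = 8, cy_2 = 12, cz_2 = 7, r_2 = 1.5, cx_3 = 9, cy_3 = 5, cz_3 = 1.5, h_3 = 6, cx_4 = 5.5, cy_4 = 4, cz_4 = 6.5, h_4 = 3, cx_5 = 5.5, cy_5 = 4.5, cz_5 = 12, cx_6 = 13.5, cy_6 = 7, cz_6 = 2, h_6 = 4.5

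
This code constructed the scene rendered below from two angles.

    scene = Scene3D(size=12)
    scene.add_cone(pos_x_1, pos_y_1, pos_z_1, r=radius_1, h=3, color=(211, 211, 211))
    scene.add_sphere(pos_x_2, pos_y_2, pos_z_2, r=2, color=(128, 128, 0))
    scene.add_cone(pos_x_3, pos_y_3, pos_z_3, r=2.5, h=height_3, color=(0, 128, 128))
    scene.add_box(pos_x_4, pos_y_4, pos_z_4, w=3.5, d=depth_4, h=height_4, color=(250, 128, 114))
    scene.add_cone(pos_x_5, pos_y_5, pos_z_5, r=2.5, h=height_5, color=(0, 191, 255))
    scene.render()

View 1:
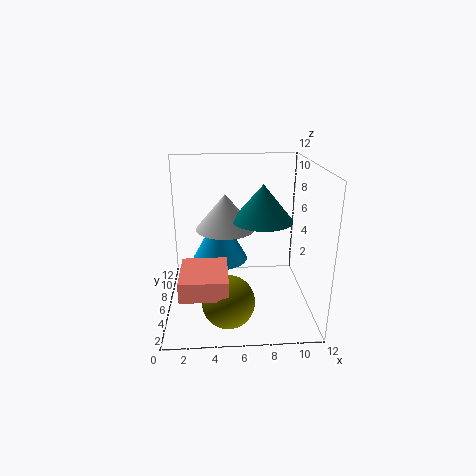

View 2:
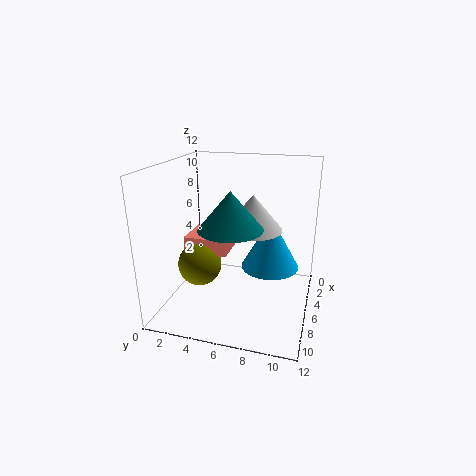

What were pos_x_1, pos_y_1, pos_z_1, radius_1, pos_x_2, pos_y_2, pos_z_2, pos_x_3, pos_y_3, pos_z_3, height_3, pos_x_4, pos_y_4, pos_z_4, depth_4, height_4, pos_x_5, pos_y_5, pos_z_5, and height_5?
pos_x_1 = 5; pos_y_1 = 7; pos_z_1 = 6.5; radius_1 = 2.5; pos_x_2 = 5; pos_y_2 = 2; pos_z_2 = 2.5; pos_x_3 = 8; pos_y_3 = 6; pos_z_3 = 7.5; height_3 = 3; pos_x_4 = 1.5; pos_y_4 = 0.5; pos_z_4 = 3.5; depth_4 = 4; height_4 = 1.5; pos_x_5 = 4.5; pos_y_5 = 8.5; pos_z_5 = 3; height_5 = 4.5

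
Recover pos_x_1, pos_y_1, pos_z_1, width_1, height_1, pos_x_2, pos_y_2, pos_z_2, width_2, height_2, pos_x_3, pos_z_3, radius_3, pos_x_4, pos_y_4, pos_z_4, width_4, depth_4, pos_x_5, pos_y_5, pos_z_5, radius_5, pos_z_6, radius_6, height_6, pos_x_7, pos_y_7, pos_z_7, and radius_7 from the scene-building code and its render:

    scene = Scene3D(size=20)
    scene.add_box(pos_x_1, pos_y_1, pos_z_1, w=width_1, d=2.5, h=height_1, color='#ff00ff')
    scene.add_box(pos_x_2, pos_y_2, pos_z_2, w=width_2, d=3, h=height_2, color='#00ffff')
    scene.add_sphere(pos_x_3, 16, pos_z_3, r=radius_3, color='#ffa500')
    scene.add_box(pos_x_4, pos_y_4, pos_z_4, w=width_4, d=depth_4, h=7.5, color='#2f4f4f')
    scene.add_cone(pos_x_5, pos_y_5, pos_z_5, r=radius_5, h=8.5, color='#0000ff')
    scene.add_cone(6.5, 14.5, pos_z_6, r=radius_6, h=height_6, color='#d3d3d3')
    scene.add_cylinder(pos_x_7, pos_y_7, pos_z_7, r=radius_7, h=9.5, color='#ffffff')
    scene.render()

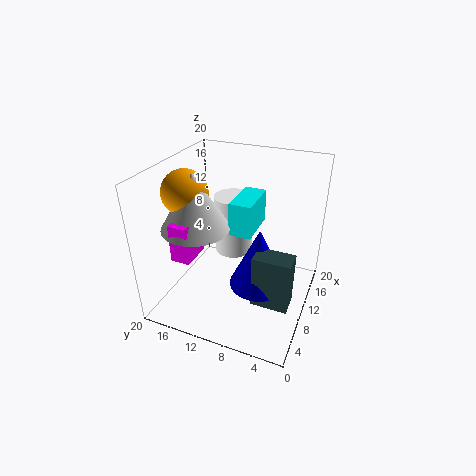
pos_x_1 = 2.5, pos_y_1 = 13.5, pos_z_1 = 9.5, width_1 = 4, height_1 = 5, pos_x_2 = 8, pos_y_2 = 7.5, pos_z_2 = 11.5, width_2 = 6, height_2 = 4.5, pos_x_3 = 7, pos_z_3 = 17, radius_3 = 3, pos_x_4 = 6, pos_y_4 = 1.5, pos_z_4 = 2.5, width_4 = 3, depth_4 = 5, pos_x_5 = 9, pos_y_5 = 6.5, pos_z_5 = 4, radius_5 = 4, pos_z_6 = 12.5, radius_6 = 4.5, height_6 = 7.5, pos_x_7 = 16.5, pos_y_7 = 13.5, pos_z_7 = 3.5, radius_7 = 3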